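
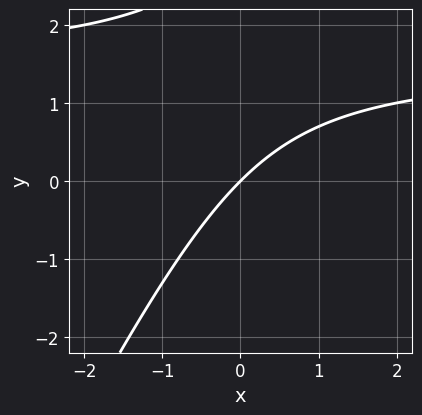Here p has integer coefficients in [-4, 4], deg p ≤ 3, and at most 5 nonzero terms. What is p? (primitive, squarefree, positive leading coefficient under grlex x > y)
2*x*y - y^2 - 3*x + 3*y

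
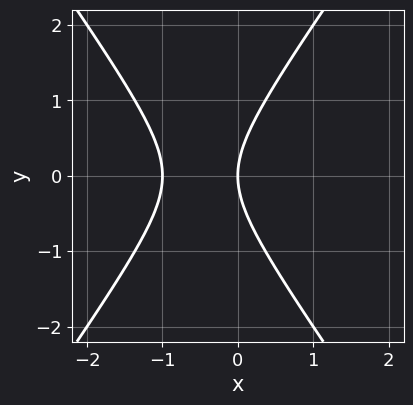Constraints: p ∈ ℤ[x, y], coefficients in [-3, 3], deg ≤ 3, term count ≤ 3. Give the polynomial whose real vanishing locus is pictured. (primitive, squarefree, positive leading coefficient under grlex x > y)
2*x^2 - y^2 + 2*x

First, degree: a generic line meets the curve in up to 2 points, so deg p = 2.
Next, symmetries: mirror symmetry y ↦ −y ⇒ only even powers of y.
Next, observable constraints: the x-axis gridline crossings are at x ∈ {-1, 0}; it meets the y-axis at y = 0 (among the integer gridlines).
Finally, together with the visible shape, these determine p as stated.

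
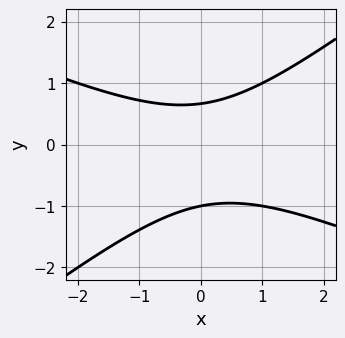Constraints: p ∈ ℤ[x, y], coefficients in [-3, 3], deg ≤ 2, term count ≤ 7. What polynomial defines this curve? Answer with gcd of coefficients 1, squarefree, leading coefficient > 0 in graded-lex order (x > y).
deg p = 2. No degree-1 curve has this shape.
Against the integer gridlines: it misses every integer gridline on the x-axis; it crosses the y-axis at the gridline y = -1.
Together with the visible shape, these determine p as stated.

x^2 + x*y - 3*y^2 - y + 2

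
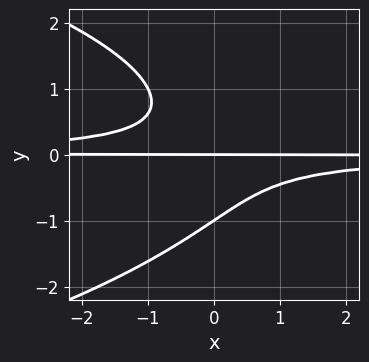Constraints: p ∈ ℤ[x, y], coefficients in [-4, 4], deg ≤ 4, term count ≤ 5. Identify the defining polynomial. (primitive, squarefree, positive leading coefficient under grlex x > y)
(a) Degree: the shape is more complex than any degree-3 curve, so deg p = 4.
(b) Checking where it meets the axes: every point of the x-axis in the box is on the curve; among the integer gridlines, it crosses the y-axis at y ∈ {-1, 0}.
(c) Putting this together gives p.

y^4 + 2*x*y^2 + y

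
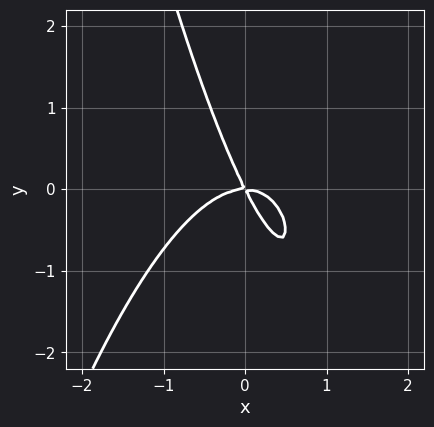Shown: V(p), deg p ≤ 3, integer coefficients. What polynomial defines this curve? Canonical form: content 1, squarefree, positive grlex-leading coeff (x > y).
2*x^3 + 2*x*y + y^2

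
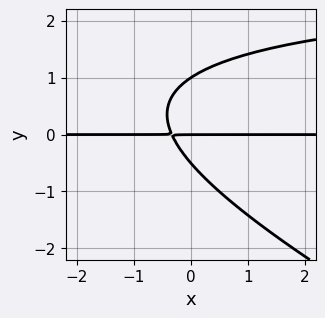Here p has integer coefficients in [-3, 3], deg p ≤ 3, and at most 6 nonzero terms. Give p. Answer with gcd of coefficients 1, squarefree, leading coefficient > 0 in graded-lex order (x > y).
(a) The degree is 3 — no degree-2 curve has this shape.
(b) Against the integer gridlines: the visible x-axis segment lies entirely on the curve; the y-axis gridline crossings are at y ∈ {0, 1}.
(c) Together with the visible shape, these determine p as stated.

x*y^2 + 2*y^3 - 3*x*y - y^2 - y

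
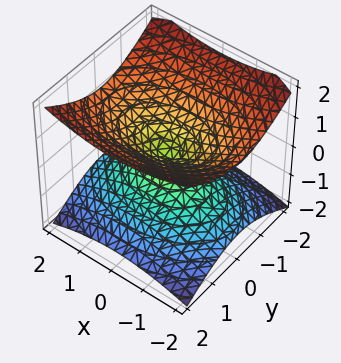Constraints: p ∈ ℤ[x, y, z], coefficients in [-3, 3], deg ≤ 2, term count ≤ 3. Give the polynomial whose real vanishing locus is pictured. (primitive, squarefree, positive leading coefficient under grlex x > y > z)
(a) The degree is 2 — two nappes meeting at a single point; a quadric.
(b) Symmetries: mirror symmetry y ↦ −y ⇒ only even powers of y; it's symmetric under x → −x, forcing even powers of x; mirror symmetry z ↦ −z ⇒ only even powers of z.
(c) Reading off the gridlines: it crosses the y-axis at the gridline y = 0; it crosses the z-axis at the gridline z = 0.
(d) These observations pin down the coefficients.

x^2 + 2*y^2 - 3*z^2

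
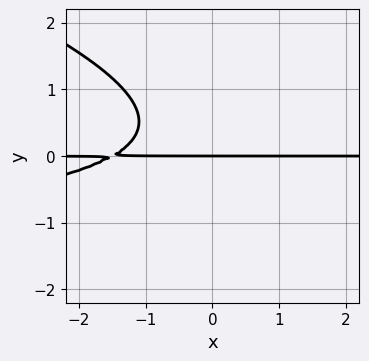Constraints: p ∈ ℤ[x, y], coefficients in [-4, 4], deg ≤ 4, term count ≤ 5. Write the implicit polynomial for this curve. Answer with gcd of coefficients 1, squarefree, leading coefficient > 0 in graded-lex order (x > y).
x*y^2 + 3*y^3 + 2*x*y - 2*y^2 + 3*y

deg p = 3. The shape is more complex than any degree-2 curve.
Observable constraints: it meets the y-axis at y = 0 (among the integer gridlines); the visible x-axis segment lies entirely on the curve.
Fitting integer coefficients to these (and the overall shape) gives p.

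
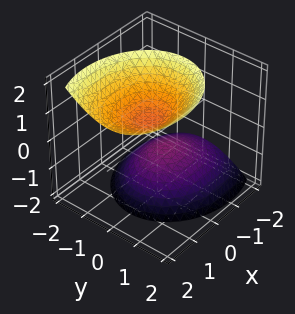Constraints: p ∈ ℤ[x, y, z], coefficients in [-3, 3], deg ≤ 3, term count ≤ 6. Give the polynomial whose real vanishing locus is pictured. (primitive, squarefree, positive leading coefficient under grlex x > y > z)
2*x^2 - 2*x*z + 3*y^2 - 2*z^2 + 1

(a) The picture has 2 separate pieces. Treating them together as one polynomial.
(b) Degree: no degree-1 surface has this shape, so deg p = 2.
(c) Reading off the gridlines: no y-intercept at any integer in the box; it misses every integer gridline on the x-axis.
(d) Fitting integer coefficients to these (and the overall shape) gives p.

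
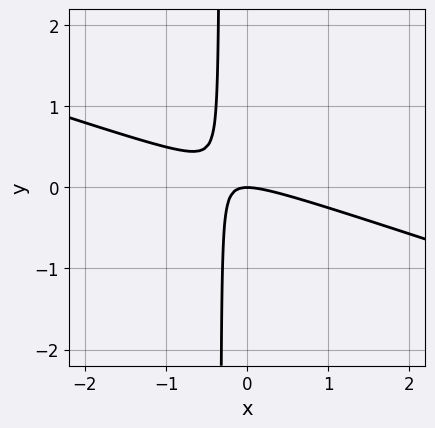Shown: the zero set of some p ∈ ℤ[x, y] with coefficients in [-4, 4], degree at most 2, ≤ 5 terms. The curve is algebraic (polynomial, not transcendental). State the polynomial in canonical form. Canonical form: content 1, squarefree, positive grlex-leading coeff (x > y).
x^2 + 3*x*y + y

Degree: no degree-1 curve has this shape, so deg p = 2.
Checking where it meets the axes: one y-axis crossing is at y = 0; one x-axis crossing is at x = 0.
The integer polynomial consistent with all of this is the stated p.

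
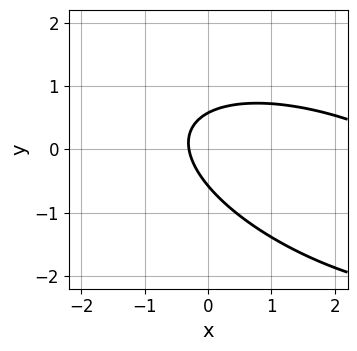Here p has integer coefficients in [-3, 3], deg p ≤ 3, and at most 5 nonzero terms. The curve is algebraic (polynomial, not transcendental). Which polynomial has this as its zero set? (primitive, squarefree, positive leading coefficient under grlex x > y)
First, deg p = 2. No degree-1 curve has this shape.
Finally, putting this together gives p.

x^2 + 2*x*y + 3*y^2 - 3*x - 1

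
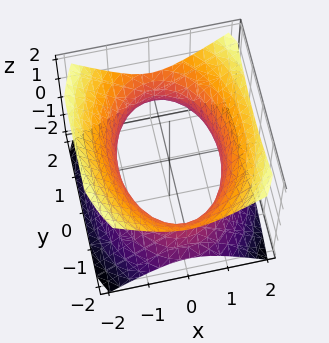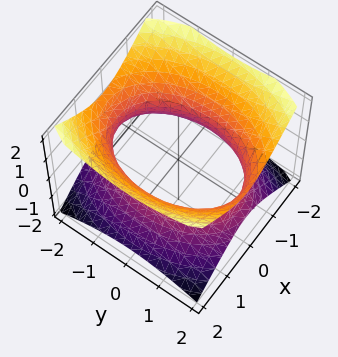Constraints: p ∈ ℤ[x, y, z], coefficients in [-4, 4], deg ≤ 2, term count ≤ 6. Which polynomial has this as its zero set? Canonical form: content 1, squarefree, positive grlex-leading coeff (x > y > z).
2*x^2 + y^2 - 2*z^2 - 3

deg p = 2. One connected sheet with a waist; a quadric.
Symmetries: it's symmetric under z → −z, forcing even powers of z; the y ↦ −y reflection is a symmetry, so y appears only in even powers; the x ↦ −x reflection is a symmetry, so x appears only in even powers.
From the visible intercepts: no z-intercept at any integer in the box.
These observations pin down the coefficients.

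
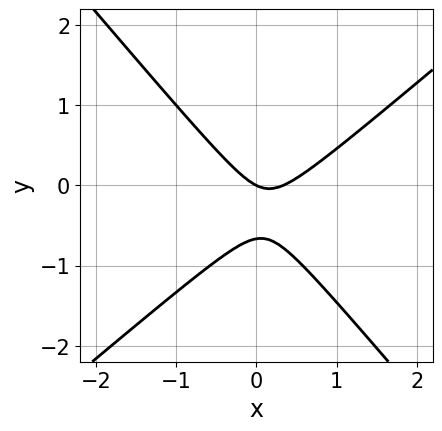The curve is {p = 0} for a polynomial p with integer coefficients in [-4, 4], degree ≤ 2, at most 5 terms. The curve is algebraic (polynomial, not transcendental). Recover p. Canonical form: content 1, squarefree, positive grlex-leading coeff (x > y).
3*x^2 - x*y - 3*y^2 - x - 2*y

Degree: no degree-1 curve has this shape, so deg p = 2.
Against the integer gridlines: it meets the y-axis at y = 0 (among the integer gridlines); one x-axis crossing is at x = 0.
Together with the visible shape, these determine p as stated.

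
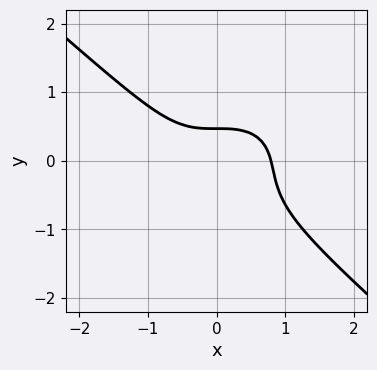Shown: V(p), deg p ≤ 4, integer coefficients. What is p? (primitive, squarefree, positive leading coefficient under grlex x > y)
1. deg p = 3.
2. Matching integer coefficients to the picture gives p.

2*x^3 + 3*y^3 + y^2 + y - 1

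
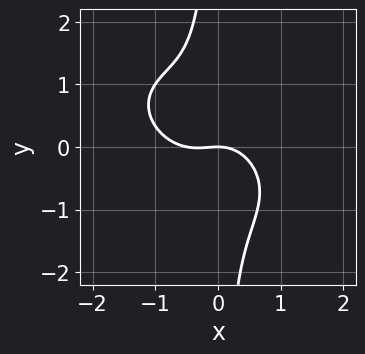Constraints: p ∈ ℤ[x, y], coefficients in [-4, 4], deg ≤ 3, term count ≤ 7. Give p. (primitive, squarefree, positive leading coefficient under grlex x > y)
2*x^3 + 2*x^2*y + 3*x*y^2 + x^2 + 2*y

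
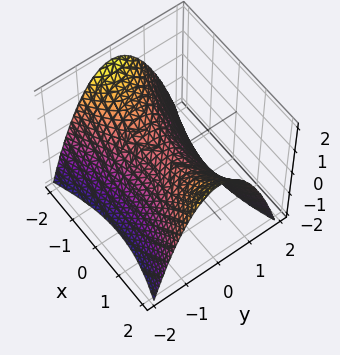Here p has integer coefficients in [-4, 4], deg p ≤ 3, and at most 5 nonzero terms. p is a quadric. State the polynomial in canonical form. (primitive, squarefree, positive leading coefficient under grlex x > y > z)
1. deg p = 2. A hyperbolic paraboloid; a quadric.
2. Symmetries: it's symmetric under x → −x, forcing even powers of x; mirror symmetry y ↦ −y ⇒ only even powers of y.
3. From the axis intercepts and sections: it crosses the z-axis at the gridline z = 0; it crosses the y-axis at the gridline y = 0.
4. Matching integer coefficients to the picture gives p.

x^2 - 3*y^2 - 3*z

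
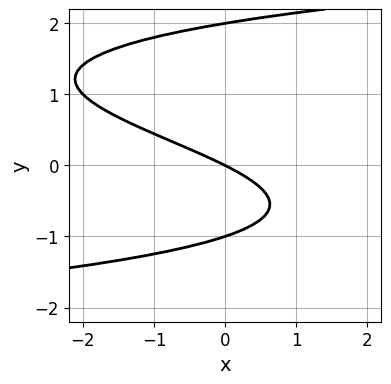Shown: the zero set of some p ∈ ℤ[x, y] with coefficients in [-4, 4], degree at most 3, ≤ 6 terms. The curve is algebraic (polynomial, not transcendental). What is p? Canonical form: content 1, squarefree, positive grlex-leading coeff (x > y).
y^3 - y^2 - x - 2*y

(a) The degree is 3 — no degree-2 curve has this shape.
(b) Observable constraints: among the integer gridlines, it crosses the y-axis at y ∈ {-1, 0, 2}; one x-axis crossing is at x = 0.
(c) Solving for integer coefficients yields p as stated.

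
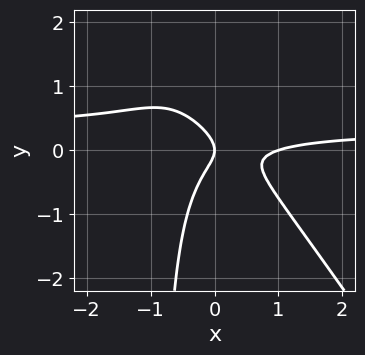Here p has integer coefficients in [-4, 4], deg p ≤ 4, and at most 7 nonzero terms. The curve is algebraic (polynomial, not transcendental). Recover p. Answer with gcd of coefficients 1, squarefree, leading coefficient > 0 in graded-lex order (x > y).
3*x^2*y + 2*x*y^2 - x^2 + 2*y^2 + x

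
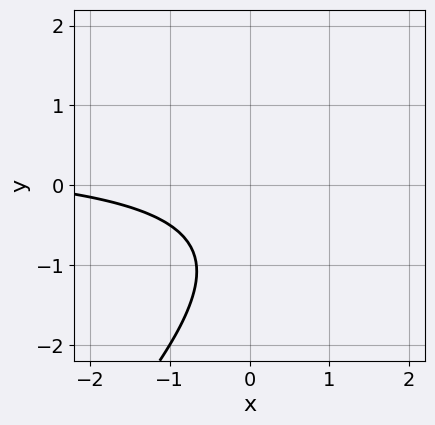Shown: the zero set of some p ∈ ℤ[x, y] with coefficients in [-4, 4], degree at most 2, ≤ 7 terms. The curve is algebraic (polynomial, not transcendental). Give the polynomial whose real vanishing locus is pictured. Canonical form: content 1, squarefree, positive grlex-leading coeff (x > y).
2*x*y - 2*y^2 - x - 3*y - 3

(a) deg p = 2.
(b) Observable constraints: no x-intercept at any integer in the box; the curve avoids every integer y-axis point in the box.
(c) Solving for integer coefficients yields p as stated.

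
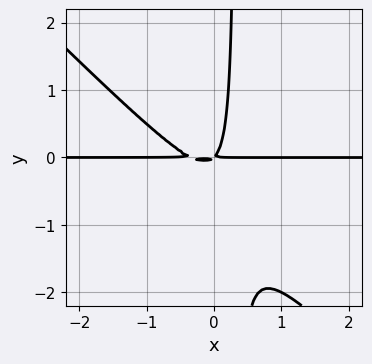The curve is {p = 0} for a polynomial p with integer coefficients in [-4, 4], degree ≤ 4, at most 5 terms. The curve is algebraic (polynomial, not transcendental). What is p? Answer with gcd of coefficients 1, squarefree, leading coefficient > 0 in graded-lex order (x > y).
First, the degree is 3 — the shape is more complex than any degree-2 curve.
Next, from the visible intercepts: the visible x-axis segment lies entirely on the curve.
Finally, the integer polynomial consistent with all of this is the stated p.

3*x^2*y + 3*x*y^2 + x*y - y^2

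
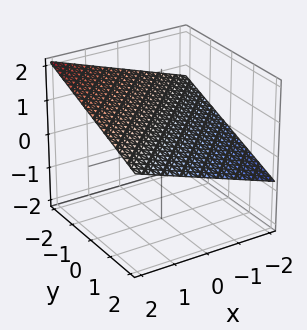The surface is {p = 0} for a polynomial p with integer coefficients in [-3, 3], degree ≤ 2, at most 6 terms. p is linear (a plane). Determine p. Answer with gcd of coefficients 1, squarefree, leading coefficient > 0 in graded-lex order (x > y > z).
x - y - 3*z + 2

1. deg p = 1. Every cross-section is a straight line — this is a plane.
2. From the axis intercepts and sections: it meets the y-axis at y = 2 (among the integer gridlines); one x-axis crossing is at x = -2.
3. These observations pin down the coefficients.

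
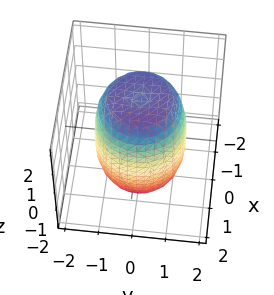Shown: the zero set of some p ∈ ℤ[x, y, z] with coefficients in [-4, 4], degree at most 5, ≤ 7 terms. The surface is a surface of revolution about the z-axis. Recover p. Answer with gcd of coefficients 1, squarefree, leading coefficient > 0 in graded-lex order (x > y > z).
1. deg p = 4. No degree-3 surface has this shape.
2. Symmetry: every cross-section ⟂ z is a circle, so x, y appear only via x² + y².
3. From the axis intercepts and sections: a circular section at z = -1 has radius between 1 and 2.
4. Fitting integer coefficients to these (and the overall shape) gives p.

2*x^4 + 4*x^2*y^2 + 2*y^4 - 2*x^2 - 2*y^2 + z^2 - 3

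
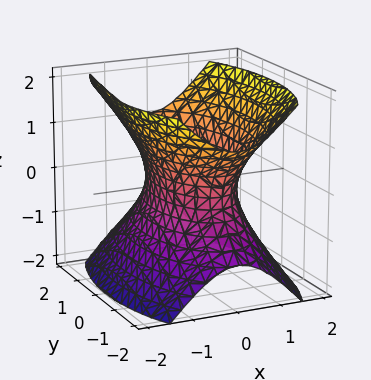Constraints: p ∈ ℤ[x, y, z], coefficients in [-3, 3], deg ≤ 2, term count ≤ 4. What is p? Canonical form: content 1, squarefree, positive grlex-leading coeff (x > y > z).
1. The degree is 2 — an hourglass — one-sheet hyperboloid; a quadric.
2. Symmetries: the x ↦ −x reflection is a symmetry, so x appears only in even powers; the y ↦ −y reflection is a symmetry, so y appears only in even powers; mirror symmetry z ↦ −z ⇒ only even powers of z.
3. Observable constraints: it misses every integer gridline on the z-axis.
4. Fitting integer coefficients to these (and the overall shape) gives p.

3*x^2 + y^2 - 2*z^2 - 2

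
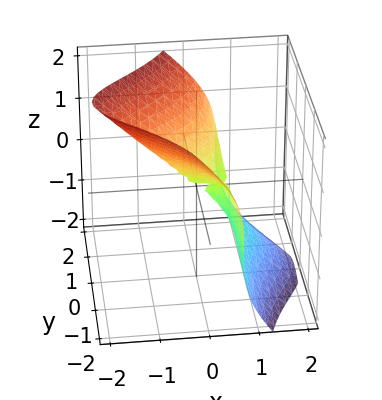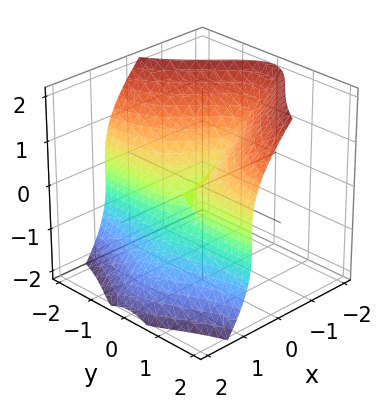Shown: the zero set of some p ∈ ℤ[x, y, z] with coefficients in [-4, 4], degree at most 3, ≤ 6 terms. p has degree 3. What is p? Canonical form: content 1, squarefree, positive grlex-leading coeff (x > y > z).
Degree: no degree-2 surface has this shape, so deg p = 3.
Against the integer gridlines: it meets the z-axis at z = 0 (among the integer gridlines); the visible x-axis segment lies entirely on the surface; one y-axis crossing is at y = 0.
Assembling these constraints gives the stated polynomial.

3*x*y^2 + 2*x*z^2 + 2*z^3 - 2*y^2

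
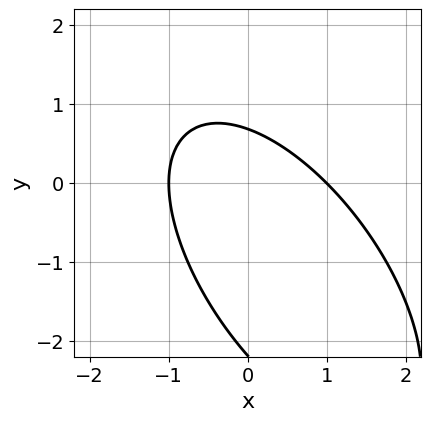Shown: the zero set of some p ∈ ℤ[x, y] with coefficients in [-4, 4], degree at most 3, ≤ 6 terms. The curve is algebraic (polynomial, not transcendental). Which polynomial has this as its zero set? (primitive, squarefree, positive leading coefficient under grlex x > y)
3*x^2 + 3*x*y + 2*y^2 + 3*y - 3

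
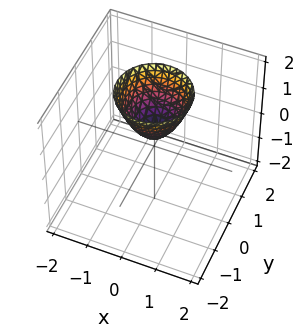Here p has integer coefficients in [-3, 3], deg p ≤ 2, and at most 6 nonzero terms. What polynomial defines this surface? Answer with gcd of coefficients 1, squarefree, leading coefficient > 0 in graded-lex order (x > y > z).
1. The degree is 2 — a generic line meets the surface in up to 2 points.
2. Symmetry: the surface is invariant under rotation about z: p = q(x² + y², z).
3. Observable constraints: the surface avoids every integer y-axis point in the box; it misses every integer gridline on the x-axis.
4. Matching integer coefficients to the picture gives p.

3*x^2 + 3*y^2 - 2*z + 1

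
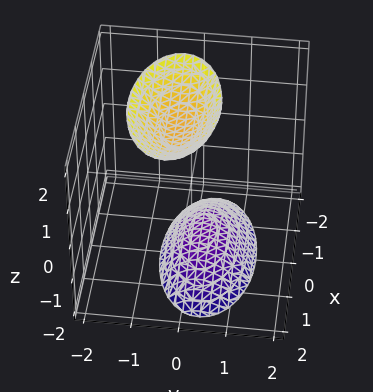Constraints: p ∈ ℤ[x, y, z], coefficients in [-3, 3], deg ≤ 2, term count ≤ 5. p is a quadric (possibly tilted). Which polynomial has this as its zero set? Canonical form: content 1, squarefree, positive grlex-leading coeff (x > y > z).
x^2 + 3*y^2 + y*z - z^2 + 2

1. There are 2 components. Treating them together as one polynomial.
2. The degree is 2 — the shape is more complex than any degree-1 surface.
3. From the visible intercepts: the surface avoids every integer y-axis point in the box; the surface avoids every integer x-axis point in the box.
4. Assembling these constraints gives the stated polynomial.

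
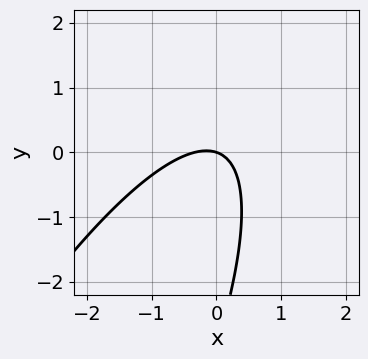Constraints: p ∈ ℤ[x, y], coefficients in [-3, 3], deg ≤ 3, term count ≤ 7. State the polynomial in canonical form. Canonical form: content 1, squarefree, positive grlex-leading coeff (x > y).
First, degree: no degree-1 curve has this shape, so deg p = 2.
Next, against the integer gridlines: it crosses the x-axis at the gridline x = 0; one y-axis crossing is at y = 0.
Finally, fitting integer coefficients to these (and the overall shape) gives p.

3*x^2 - 3*x*y + y^2 + x + 3*y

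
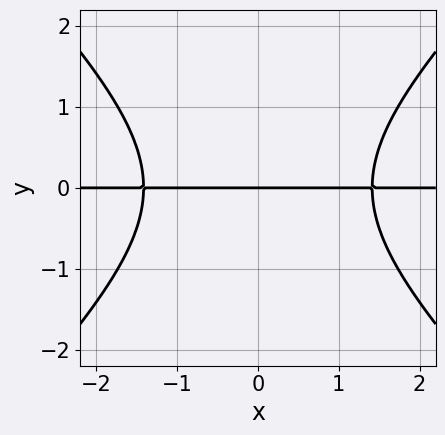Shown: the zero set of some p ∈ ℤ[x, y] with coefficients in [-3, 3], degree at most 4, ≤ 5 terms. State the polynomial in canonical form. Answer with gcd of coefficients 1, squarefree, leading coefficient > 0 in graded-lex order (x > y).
x^2*y - y^3 - 2*y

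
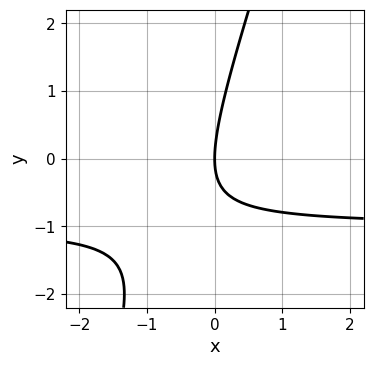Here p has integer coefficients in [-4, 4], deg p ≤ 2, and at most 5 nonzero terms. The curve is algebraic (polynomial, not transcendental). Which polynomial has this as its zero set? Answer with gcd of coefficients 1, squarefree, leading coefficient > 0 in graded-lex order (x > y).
1. deg p = 2. The shape is more complex than any degree-1 curve.
2. From the axis intercepts and sections: one y-axis crossing is at y = 0; it meets the x-axis at x = 0 (among the integer gridlines).
3. Assembling these constraints gives the stated polynomial.

3*x*y - y^2 + 3*x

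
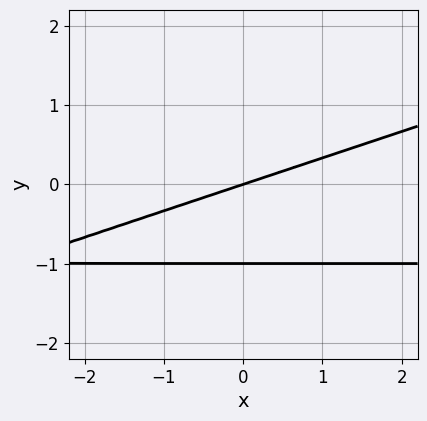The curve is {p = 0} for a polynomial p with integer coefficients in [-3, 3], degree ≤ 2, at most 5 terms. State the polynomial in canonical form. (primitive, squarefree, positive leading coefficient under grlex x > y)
(a) Degree: the shape is more complex than any degree-1 curve, so deg p = 2.
(b) Checking where it meets the axes: one x-axis crossing is at x = 0; the y-axis gridline crossings are at y ∈ {-1, 0}.
(c) These observations pin down the coefficients.

x*y - 3*y^2 + x - 3*y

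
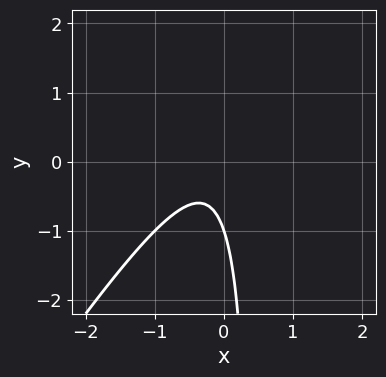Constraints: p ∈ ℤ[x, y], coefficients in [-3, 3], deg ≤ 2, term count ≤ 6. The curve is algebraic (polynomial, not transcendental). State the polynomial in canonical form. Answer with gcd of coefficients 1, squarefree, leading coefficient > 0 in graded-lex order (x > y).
1. The degree is 2 — a generic line meets the curve in up to 2 points.
2. Checking where it meets the axes: it crosses the y-axis at the gridline y = -1; the curve avoids every integer x-axis point in the box.
3. Together with the visible shape, these determine p as stated.

3*x^2 - 2*x*y + x + y + 1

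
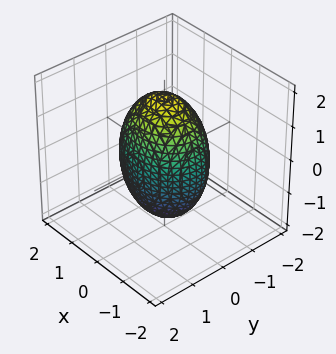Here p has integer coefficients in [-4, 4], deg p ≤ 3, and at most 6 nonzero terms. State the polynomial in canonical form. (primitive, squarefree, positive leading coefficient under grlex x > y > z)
1. Degree: bounded and convex; a quadric, so deg p = 2.
2. Symmetries: the x ↦ −x reflection is a symmetry, so x appears only in even powers; it's symmetric under z → −z, forcing even powers of z; the y ↦ −y reflection is a symmetry, so y appears only in even powers.
3. Checking where it meets the axes: the y-axis gridline crossings are at y ∈ {-1, 1}.
4. Putting this together gives p.

2*x^2 + 3*y^2 + z^2 - 3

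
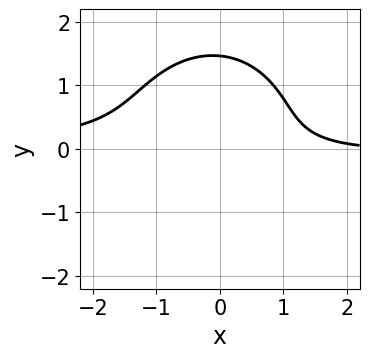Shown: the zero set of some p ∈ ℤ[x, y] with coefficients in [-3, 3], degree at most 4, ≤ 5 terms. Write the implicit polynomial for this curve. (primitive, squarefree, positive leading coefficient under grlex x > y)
3*x^2*y + 3*y^3 - 3*y^2 + x - 3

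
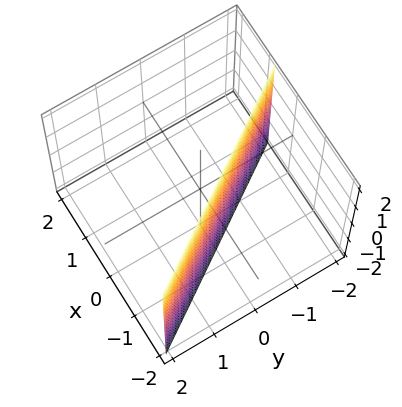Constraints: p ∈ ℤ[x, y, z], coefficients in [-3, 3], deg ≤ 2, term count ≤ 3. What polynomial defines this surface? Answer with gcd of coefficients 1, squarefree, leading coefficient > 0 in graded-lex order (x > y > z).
3*x + 2*y + 2

1. deg p = 1. The surface is flat (a plane).
2. From the visible intercepts: it meets the y-axis at y = -1 (among the integer gridlines); it misses every integer gridline on the z-axis.
3. Putting this together gives p.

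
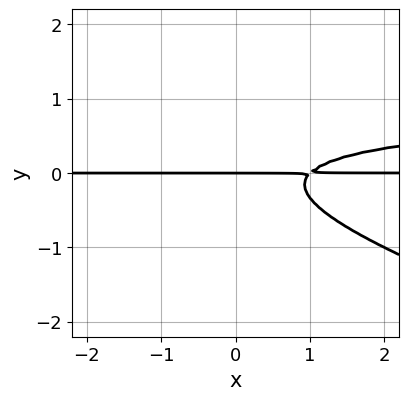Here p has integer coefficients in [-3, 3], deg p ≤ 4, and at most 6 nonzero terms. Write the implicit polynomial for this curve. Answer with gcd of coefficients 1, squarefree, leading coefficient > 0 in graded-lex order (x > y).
(a) Degree: no degree-2 curve has this shape, so deg p = 3.
(b) Against the integer gridlines: every point of the x-axis in the box is on the curve; one y-axis crossing is at y = 0.
(c) Matching integer coefficients to the picture gives p.

x*y^2 + 3*y^3 - x*y + y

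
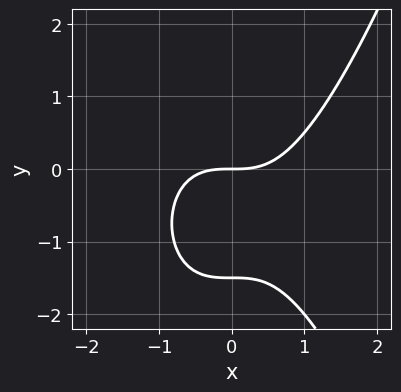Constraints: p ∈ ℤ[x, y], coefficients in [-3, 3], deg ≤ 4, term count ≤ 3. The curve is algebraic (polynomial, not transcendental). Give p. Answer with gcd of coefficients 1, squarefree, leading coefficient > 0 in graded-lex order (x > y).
(a) deg p = 3. The shape is more complex than any degree-2 curve.
(b) From the visible intercepts: it meets the y-axis at y = 0 (among the integer gridlines); it crosses the x-axis at the gridline x = 0.
(c) Matching integer coefficients to the picture gives p.

2*x^3 - 2*y^2 - 3*y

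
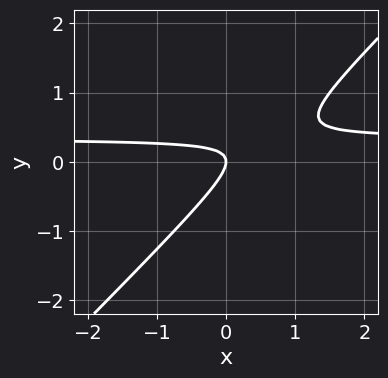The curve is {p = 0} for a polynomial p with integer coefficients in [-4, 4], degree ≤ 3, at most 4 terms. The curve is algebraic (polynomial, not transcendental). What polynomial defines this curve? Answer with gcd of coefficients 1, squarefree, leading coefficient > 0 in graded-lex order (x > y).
1. The degree is 2 — the shape is more complex than any degree-1 curve.
2. Observable constraints: it meets the x-axis at x = 0 (among the integer gridlines); it crosses the y-axis at the gridline y = 0.
3. Putting this together gives p.

3*x*y - 3*y^2 - x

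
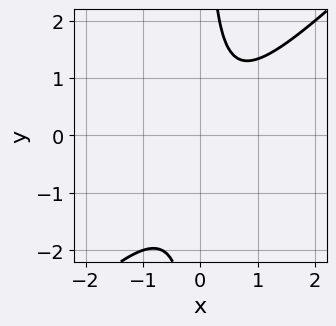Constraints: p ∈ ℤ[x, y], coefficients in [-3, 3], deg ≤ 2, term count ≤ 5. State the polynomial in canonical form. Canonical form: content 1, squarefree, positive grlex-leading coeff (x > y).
3*x^2 - 3*x*y - x + 2

First, the degree is 2 — a generic line meets the curve in up to 2 points.
Then, from the visible intercepts: no y-intercept at any integer in the box; it misses every integer gridline on the x-axis.
Finally, solving for integer coefficients yields p as stated.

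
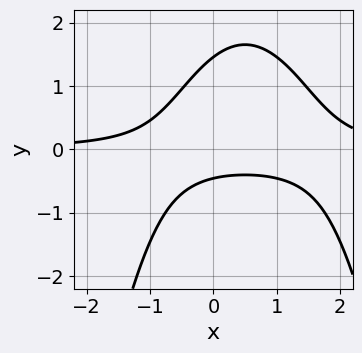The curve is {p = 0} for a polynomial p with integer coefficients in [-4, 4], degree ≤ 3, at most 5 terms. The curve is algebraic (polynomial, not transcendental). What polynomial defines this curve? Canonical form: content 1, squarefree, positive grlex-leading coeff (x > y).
1. Degree: no degree-2 curve has this shape, so deg p = 3.
2. Checking where it meets the axes: it misses every integer gridline on the x-axis.
3. Solving for integer coefficients yields p as stated.

3*x^2*y - 3*x*y + 3*y^2 - 3*y - 2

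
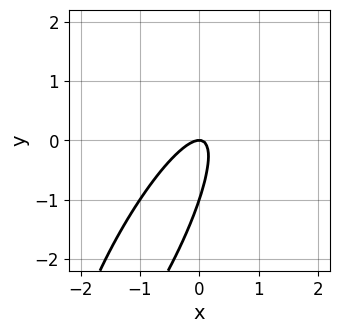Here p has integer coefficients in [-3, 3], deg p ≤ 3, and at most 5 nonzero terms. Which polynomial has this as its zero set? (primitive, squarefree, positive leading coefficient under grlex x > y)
3*x^2 - 3*x*y + y^2 + y

deg p = 2. The shape is more complex than any degree-1 curve.
Reading off the gridlines: it crosses the x-axis at the gridline x = 0; among the integer gridlines, it crosses the y-axis at y ∈ {-1, 0}.
Together with the visible shape, these determine p as stated.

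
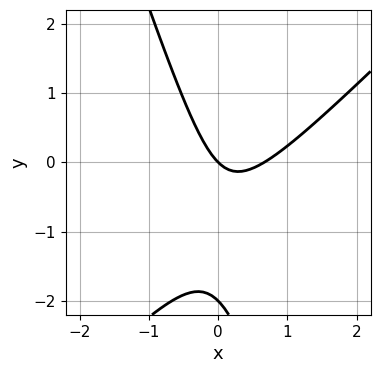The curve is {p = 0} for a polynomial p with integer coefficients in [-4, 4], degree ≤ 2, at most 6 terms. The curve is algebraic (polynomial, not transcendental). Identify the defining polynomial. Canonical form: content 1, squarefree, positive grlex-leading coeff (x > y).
3*x^2 - 2*x*y - y^2 - 2*x - 2*y

Degree: a generic line meets the curve in up to 2 points, so deg p = 2.
Checking where it meets the axes: it meets the x-axis at x = 0 (among the integer gridlines); the y-axis gridline crossings are at y ∈ {-2, 0}.
Assembling these constraints gives the stated polynomial.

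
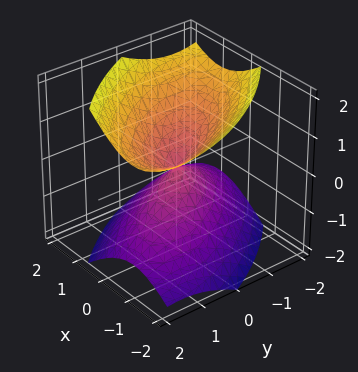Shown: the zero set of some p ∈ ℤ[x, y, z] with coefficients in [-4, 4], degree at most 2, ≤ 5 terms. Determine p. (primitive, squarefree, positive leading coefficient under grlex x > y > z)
3*x^2 + 3*x*y + 2*y^2 - 3*z^2

1. I count 2 distinct pieces. They look like related sheets of one shape, so recover p as a whole.
2. Degree: the shape is more complex than any degree-1 surface, so deg p = 2.
3. Against the integer gridlines: it crosses the y-axis at the gridline y = 0; one z-axis crossing is at z = 0; it crosses the x-axis at the gridline x = 0.
4. Matching integer coefficients to the picture gives p.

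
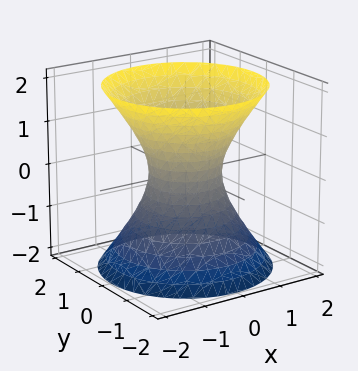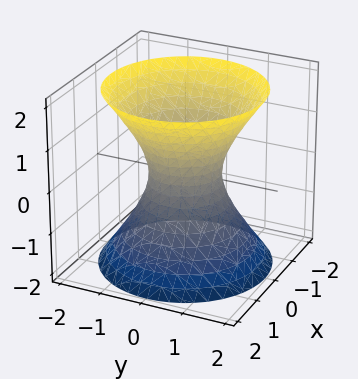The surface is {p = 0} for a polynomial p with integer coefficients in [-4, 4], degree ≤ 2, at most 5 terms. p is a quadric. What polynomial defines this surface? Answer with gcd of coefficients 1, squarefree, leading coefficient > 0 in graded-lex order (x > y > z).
3*x^2 + 3*y^2 - 2*z^2 - 2

1. Degree: one connected sheet with a waist; a quadric, so deg p = 2.
2. Symmetries: it's symmetric under z → −z, forcing even powers of z; the z-axis is an axis of rotation, so x and y enter only as x² + y².
3. Reading off the gridlines: a circular section at z = -2 has radius between 1 and 2; no z-intercept at any integer in the box.
4. Putting this together gives p.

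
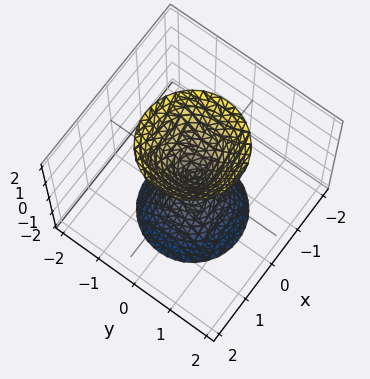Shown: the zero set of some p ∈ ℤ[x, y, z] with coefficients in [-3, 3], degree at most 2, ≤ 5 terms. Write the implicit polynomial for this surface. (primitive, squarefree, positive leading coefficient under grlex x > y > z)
3*x^2 + 3*y^2 - z^2

First, there are 2 components. Treating them together as one polynomial.
Next, deg p = 2. Two nappes meeting at a single point; a quadric.
Then, symmetries: mirror symmetry z ↦ −z ⇒ only even powers of z; every cross-section ⟂ z is a circle, so x, y appear only via x² + y².
Next, reading off the gridlines: it meets the x-axis at x = 0 (among the integer gridlines); it crosses the y-axis at the gridline y = 0; it crosses the z-axis at the gridline z = 0; a circular section at z = 1 has radius between 0 and 1.
Finally, putting this together gives p.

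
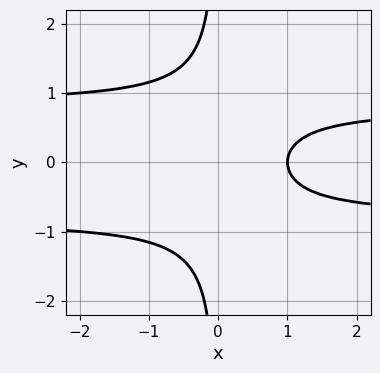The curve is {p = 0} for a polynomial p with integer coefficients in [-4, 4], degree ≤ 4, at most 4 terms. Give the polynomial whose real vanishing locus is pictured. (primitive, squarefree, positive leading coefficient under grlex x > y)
(a) deg p = 3. The shape is more complex than any degree-2 curve.
(b) Symmetries: mirror symmetry y ↦ −y ⇒ only even powers of y.
(c) Against the integer gridlines: it misses every integer gridline on the y-axis; it meets the x-axis at x = 1 (among the integer gridlines).
(d) Together with the visible shape, these determine p as stated.

3*x*y^2 - 2*x + 2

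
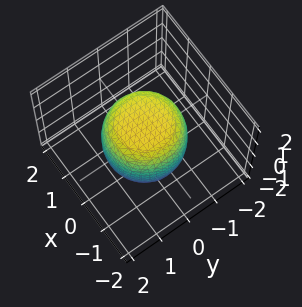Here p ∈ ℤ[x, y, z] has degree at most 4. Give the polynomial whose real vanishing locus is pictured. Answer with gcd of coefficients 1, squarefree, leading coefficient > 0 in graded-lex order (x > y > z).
Degree: a generic line meets the surface in up to 4 points, so deg p = 4.
Symmetries: rotational symmetry about the z-axis ⇒ p depends on x, y only through x² + y².
Against the integer gridlines: a circular section at z = -1 has radius exactly 1.
Matching integer coefficients to the picture gives p.

2*x^4 + 4*x^2*y^2 + 2*y^4 - x^2 - y^2 + 2*z^2 - 3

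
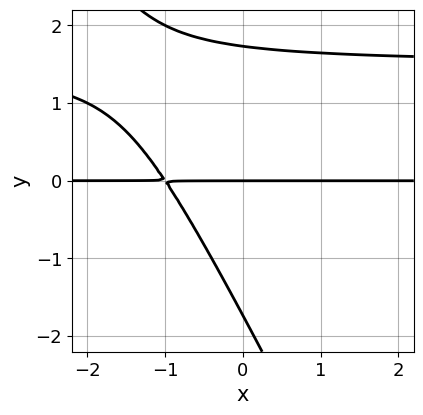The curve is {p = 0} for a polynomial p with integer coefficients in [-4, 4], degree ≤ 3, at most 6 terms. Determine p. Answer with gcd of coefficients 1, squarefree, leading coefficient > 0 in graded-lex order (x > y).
2*x*y^2 + y^3 - 3*x*y - 3*y

First, degree: a generic line meets the curve in up to 3 points, so deg p = 3.
Then, checking where it meets the axes: the visible x-axis segment lies entirely on the curve; one y-axis crossing is at y = 0.
Finally, fitting integer coefficients to these (and the overall shape) gives p.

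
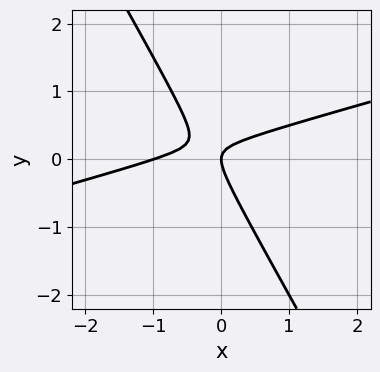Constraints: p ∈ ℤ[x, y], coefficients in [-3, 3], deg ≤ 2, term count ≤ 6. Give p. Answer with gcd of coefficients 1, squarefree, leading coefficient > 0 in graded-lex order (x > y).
x^2 - 3*x*y - 2*y^2 + x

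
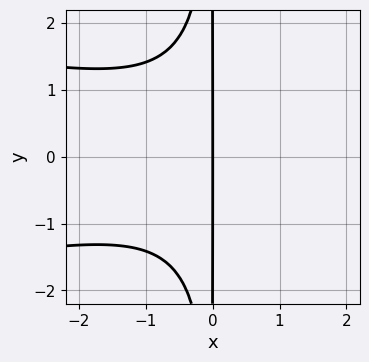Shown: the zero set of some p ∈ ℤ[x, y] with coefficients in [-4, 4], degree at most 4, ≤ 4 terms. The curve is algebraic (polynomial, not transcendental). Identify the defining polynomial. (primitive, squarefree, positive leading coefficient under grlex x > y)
2*x^2*y^2 + x^3 + 3*x

(a) The degree is 4 — the shape is more complex than any degree-3 curve.
(b) Symmetries: the y ↦ −y reflection is a symmetry, so y appears only in even powers.
(c) Reading off the gridlines: every point of the y-axis in the box is on the curve; it crosses the x-axis at the gridline x = 0.
(d) Solving for integer coefficients yields p as stated.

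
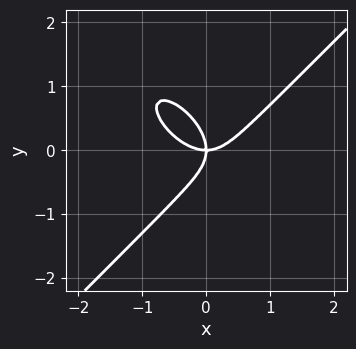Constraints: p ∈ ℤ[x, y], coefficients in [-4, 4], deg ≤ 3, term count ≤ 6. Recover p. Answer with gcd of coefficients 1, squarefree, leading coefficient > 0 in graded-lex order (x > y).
1. Degree: the shape is more complex than any degree-2 curve, so deg p = 3.
2. Against the integer gridlines: it crosses the y-axis at the gridline y = 0; one x-axis crossing is at x = 0.
3. Assembling these constraints gives the stated polynomial.

3*x^3 + x^2*y - x*y^2 - 3*y^3 - 3*x*y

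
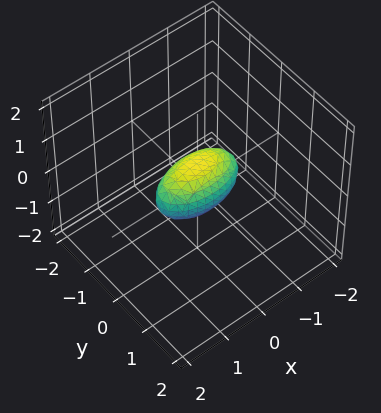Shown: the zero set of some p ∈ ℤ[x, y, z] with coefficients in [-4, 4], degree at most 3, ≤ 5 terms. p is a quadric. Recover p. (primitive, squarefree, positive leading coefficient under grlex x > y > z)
x^2 + 3*y^2 + 2*z^2 - 1

deg p = 2.
Symmetries: mirror symmetry x ↦ −x ⇒ only even powers of x; mirror symmetry y ↦ −y ⇒ only even powers of y; it's symmetric under z → −z, forcing even powers of z.
From the visible intercepts: the x-axis gridline crossings are at x ∈ {-1, 1}.
Fitting integer coefficients to these (and the overall shape) gives p.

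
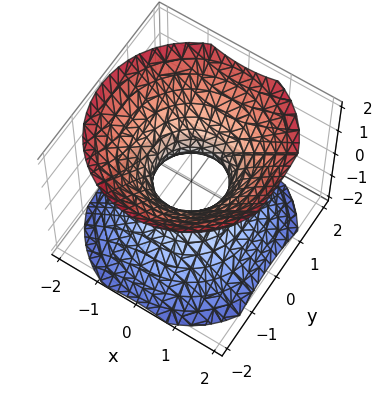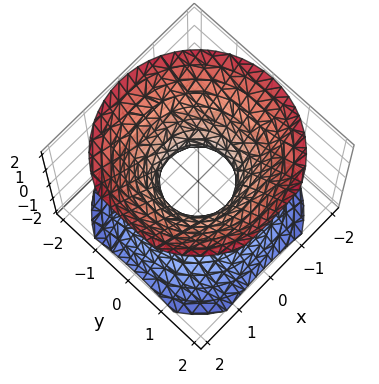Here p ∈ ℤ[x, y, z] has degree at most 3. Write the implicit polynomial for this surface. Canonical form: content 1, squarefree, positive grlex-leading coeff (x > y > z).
3*x^2 + 3*y^2 - 3*z^2 - 2

(a) The degree is 2 — one connected sheet with a waist; a quadric.
(b) Symmetries: it's symmetric under z → −z, forcing even powers of z; the surface is invariant under rotation about z: p = q(x² + y², z).
(c) Reading off the gridlines: a circular section at z = 1 has radius between 1 and 2; the surface avoids every integer z-axis point in the box.
(d) These observations pin down the coefficients.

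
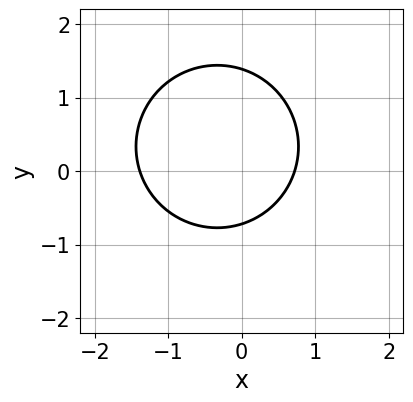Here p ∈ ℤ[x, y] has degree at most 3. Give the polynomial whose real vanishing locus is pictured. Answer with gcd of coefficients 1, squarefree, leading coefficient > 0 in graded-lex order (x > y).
3*x^2 + 3*y^2 + 2*x - 2*y - 3

The degree is 2 — a generic line meets the curve in up to 2 points.
Matching integer coefficients to the picture gives p.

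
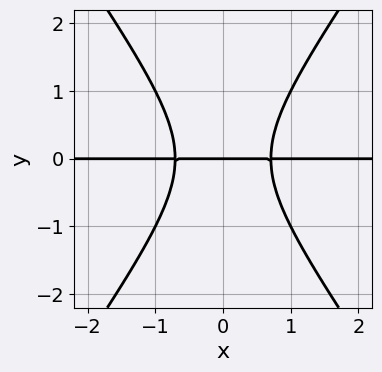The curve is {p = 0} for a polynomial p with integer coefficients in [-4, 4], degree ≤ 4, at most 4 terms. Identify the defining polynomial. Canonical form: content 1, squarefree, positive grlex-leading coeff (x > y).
2*x^2*y - y^3 - y

(a) deg p = 3.
(b) Symmetries: mirror symmetry x ↦ −x ⇒ only even powers of x.
(c) From the axis intercepts and sections: the visible x-axis segment lies entirely on the curve; it crosses the y-axis at the gridline y = 0.
(d) These observations pin down the coefficients.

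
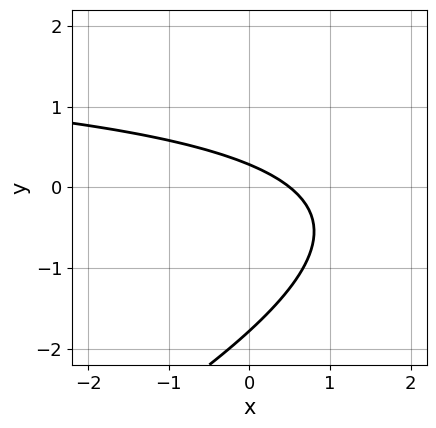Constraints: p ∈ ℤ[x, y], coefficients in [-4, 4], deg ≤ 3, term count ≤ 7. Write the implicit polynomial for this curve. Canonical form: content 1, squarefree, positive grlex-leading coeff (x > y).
x*y - 2*y^2 - 2*x - 3*y + 1

The degree is 2 — a generic line meets the curve in up to 2 points.
Solving for integer coefficients yields p as stated.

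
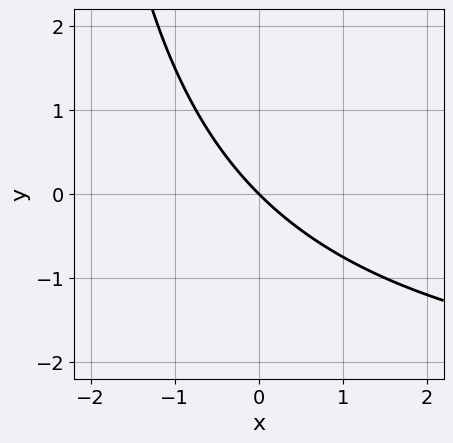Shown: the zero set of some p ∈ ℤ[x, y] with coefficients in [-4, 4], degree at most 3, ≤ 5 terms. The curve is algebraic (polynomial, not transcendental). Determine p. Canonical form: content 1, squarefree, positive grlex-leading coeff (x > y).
x*y + 3*x + 3*y

1. deg p = 2.
2. Observable constraints: it crosses the y-axis at the gridline y = 0; it crosses the x-axis at the gridline x = 0.
3. Putting this together gives p.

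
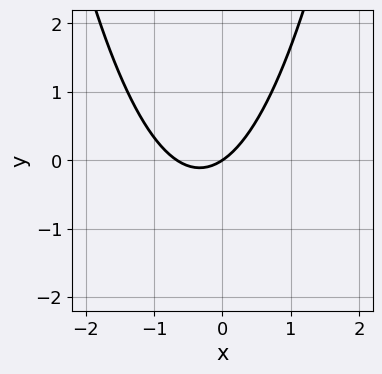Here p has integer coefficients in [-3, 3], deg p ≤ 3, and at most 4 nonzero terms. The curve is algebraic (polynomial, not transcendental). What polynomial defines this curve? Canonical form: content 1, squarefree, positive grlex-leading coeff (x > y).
3*x^2 + 2*x - 3*y

(a) The degree is 2 — no degree-1 curve has this shape.
(b) Against the integer gridlines: it meets the y-axis at y = 0 (among the integer gridlines); it crosses the x-axis at the gridline x = 0.
(c) Together with the visible shape, these determine p as stated.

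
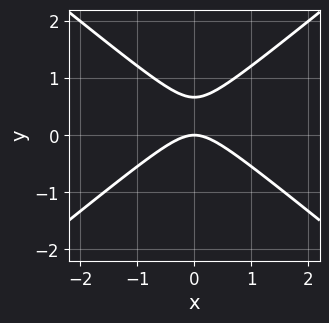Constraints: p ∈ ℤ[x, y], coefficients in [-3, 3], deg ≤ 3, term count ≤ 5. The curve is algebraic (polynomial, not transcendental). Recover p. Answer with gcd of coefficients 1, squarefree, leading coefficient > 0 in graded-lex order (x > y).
First, the degree is 2 — the shape is more complex than any degree-1 curve.
Then, symmetries: mirror symmetry x ↦ −x ⇒ only even powers of x.
Then, observable constraints: one y-axis crossing is at y = 0; it crosses the x-axis at the gridline x = 0.
Finally, fitting integer coefficients to these (and the overall shape) gives p.

2*x^2 - 3*y^2 + 2*y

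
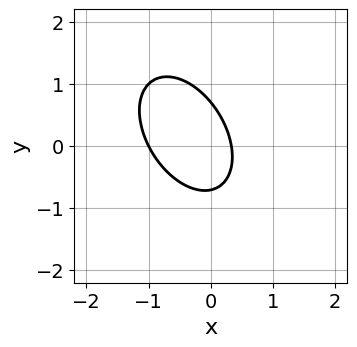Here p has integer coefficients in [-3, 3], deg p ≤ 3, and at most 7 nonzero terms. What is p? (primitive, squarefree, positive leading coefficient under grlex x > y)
3*x^2 + 2*x*y + 2*y^2 + 2*x - 1

First, the degree is 2 — no degree-1 curve has this shape.
Then, checking where it meets the axes: one x-axis crossing is at x = -1.
Finally, solving for integer coefficients yields p as stated.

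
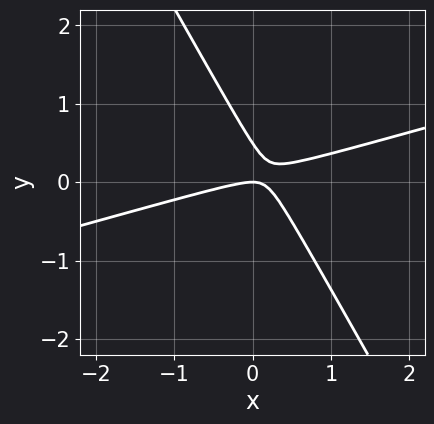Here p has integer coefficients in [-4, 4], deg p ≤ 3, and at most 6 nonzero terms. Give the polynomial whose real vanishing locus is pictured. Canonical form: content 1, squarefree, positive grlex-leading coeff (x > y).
1. deg p = 2. A generic line meets the curve in up to 2 points.
2. From the visible intercepts: it crosses the x-axis at the gridline x = 0; it meets the y-axis at y = 0 (among the integer gridlines).
3. Solving for integer coefficients yields p as stated.

x^2 - 3*x*y - 2*y^2 + y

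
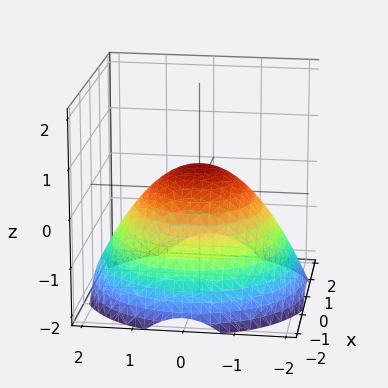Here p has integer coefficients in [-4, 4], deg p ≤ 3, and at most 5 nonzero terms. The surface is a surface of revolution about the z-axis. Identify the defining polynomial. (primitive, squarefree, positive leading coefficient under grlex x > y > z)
x^2 + y^2 + 2*z - 1

1. Degree: no degree-1 surface has this shape, so deg p = 2.
2. Symmetries: rotational symmetry about the z-axis ⇒ p depends on x, y only through x² + y².
3. Reading off the gridlines: the y-axis gridline crossings are at y ∈ {-1, 1}; a circular section at z = -1 has radius between 1 and 2.
4. The integer polynomial consistent with all of this is the stated p.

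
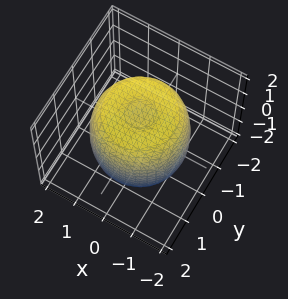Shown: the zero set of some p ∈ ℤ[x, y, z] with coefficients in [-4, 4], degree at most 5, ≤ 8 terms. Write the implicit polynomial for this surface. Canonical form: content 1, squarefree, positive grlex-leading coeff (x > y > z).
(a) The degree is 4 — the shape is more complex than any degree-3 surface.
(b) Symmetries: every cross-section ⟂ z is a circle, so x, y appear only via x² + y².
(c) Observable constraints: a circular section at z = 0 has radius between 1 and 2.
(d) The integer polynomial consistent with all of this is the stated p.

2*x^4 + 4*x^2*y^2 + 2*y^4 - 3*x^2 - 3*y^2 + 2*z^2 - 3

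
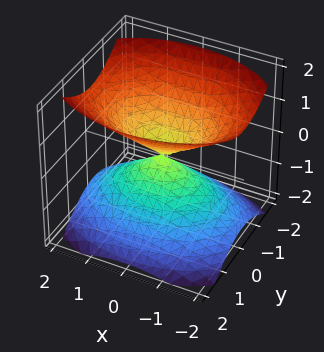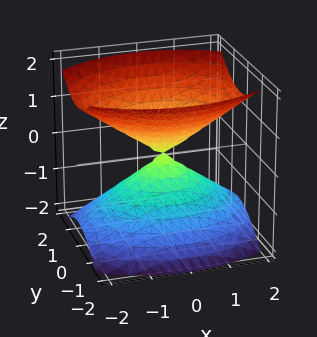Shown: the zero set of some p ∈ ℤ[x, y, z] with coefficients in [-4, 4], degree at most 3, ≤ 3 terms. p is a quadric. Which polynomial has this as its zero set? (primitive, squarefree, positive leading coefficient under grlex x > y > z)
First, the picture has 2 separate pieces. They look like related sheets of one shape, so recover p as a whole.
Then, degree: a double cone through the origin; a quadric, so deg p = 2.
Next, symmetries: the y ↦ −y reflection is a symmetry, so y appears only in even powers; it's symmetric under z → −z, forcing even powers of z; the x ↦ −x reflection is a symmetry, so x appears only in even powers.
Next, checking where it meets the axes: it crosses the y-axis at the gridline y = 0; one z-axis crossing is at z = 0; one x-axis crossing is at x = 0.
Finally, the integer polynomial consistent with all of this is the stated p.

x^2 + 2*y^2 - 2*z^2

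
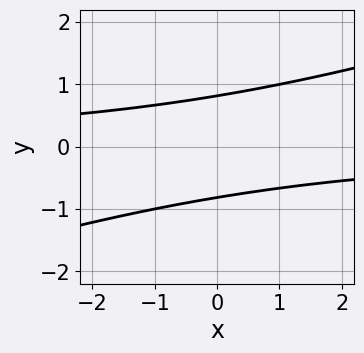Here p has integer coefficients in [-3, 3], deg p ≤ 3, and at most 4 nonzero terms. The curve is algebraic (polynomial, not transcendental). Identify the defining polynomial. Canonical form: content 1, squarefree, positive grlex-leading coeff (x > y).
x*y - 3*y^2 + 2

(a) deg p = 2. The shape is more complex than any degree-1 curve.
(b) Observable constraints: no x-intercept at any integer in the box.
(c) Together with the visible shape, these determine p as stated.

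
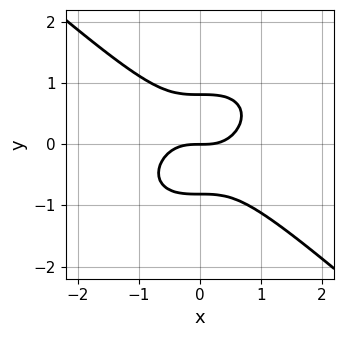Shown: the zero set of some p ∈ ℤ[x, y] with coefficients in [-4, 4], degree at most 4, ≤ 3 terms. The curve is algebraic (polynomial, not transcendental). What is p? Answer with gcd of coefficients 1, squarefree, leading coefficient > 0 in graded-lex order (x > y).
First, the degree is 3 — the shape is more complex than any degree-2 curve.
Next, against the integer gridlines: it meets the y-axis at y = 0 (among the integer gridlines); one x-axis crossing is at x = 0.
Finally, putting this together gives p.

2*x^3 + 3*y^3 - 2*y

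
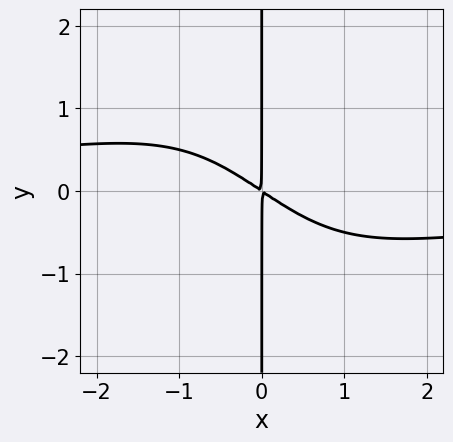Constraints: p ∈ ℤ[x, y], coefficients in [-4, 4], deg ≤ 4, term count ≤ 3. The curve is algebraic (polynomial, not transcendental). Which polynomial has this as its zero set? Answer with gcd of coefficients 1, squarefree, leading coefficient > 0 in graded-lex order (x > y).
x^3*y + 2*x^2 + 3*x*y

1. The degree is 4 — a generic line meets the curve in up to 4 points.
2. Observable constraints: the visible y-axis segment lies entirely on the curve.
3. Matching integer coefficients to the picture gives p.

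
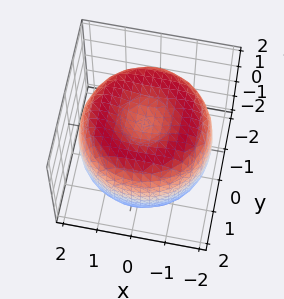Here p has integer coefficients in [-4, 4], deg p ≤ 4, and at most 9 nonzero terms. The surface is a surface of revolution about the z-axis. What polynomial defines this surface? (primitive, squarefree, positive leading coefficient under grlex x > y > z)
x^4 + 2*x^2*y^2 + y^4 - 3*x^2 - 3*y^2 + 2*z^2 - 2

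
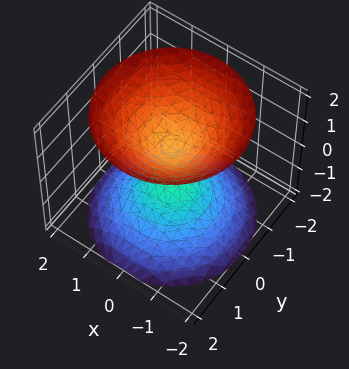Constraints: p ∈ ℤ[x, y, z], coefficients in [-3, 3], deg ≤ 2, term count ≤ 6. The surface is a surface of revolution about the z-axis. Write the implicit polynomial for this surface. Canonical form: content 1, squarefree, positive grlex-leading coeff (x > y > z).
First, the picture has 2 separate pieces.
Then, the degree is 2 — no degree-1 surface has this shape.
Then, by symmetry, the surface is invariant under rotation about z: p = q(x² + y², z).
Next, from the axis intercepts and sections: it misses every integer gridline on the x-axis; it misses every integer gridline on the y-axis; a circular section at z = -1 has radius between 0 and 1.
Finally, matching integer coefficients to the picture gives p.

2*x^2 + 2*y^2 - 2*z^2 + 1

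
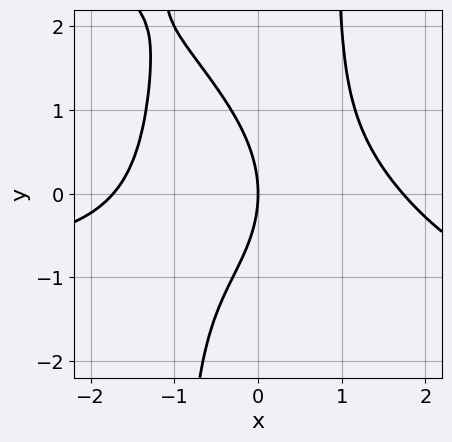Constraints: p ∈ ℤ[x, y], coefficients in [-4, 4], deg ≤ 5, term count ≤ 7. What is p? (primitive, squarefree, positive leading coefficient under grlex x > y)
First, the degree is 4 — a generic line meets the curve in up to 4 points.
Next, against the integer gridlines: one x-axis crossing is at x = 0; it meets the y-axis at y = 0 (among the integer gridlines).
Finally, assembling these constraints gives the stated polynomial.

x^3*y + x^2*y^2 + x^3 - y^2 - 3*x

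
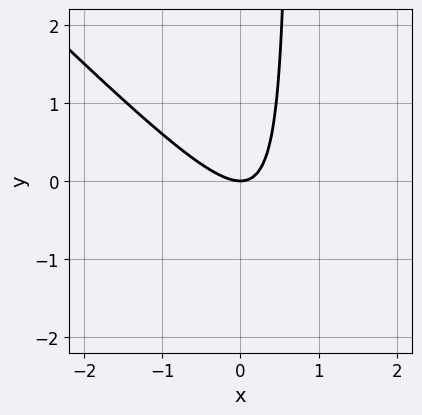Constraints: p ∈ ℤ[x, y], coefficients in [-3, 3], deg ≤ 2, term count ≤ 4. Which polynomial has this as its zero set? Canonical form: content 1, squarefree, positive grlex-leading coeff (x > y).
1. Degree: a generic line meets the curve in up to 2 points, so deg p = 2.
2. Checking where it meets the axes: it crosses the x-axis at the gridline x = 0; it meets the y-axis at y = 0 (among the integer gridlines).
3. Assembling these constraints gives the stated polynomial.

3*x^2 + 3*x*y - 2*y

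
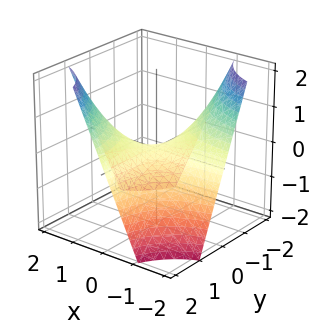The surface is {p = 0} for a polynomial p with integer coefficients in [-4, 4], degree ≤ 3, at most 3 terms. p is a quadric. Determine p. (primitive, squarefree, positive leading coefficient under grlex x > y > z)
x*y - z

First, degree: a hyperbolic paraboloid; a quadric, so deg p = 2.
Next, reading off the gridlines: every point of the y-axis in the box is on the surface; the visible x-axis segment lies entirely on the surface; it crosses the z-axis at the gridline z = 0.
Finally, together with the visible shape, these determine p as stated.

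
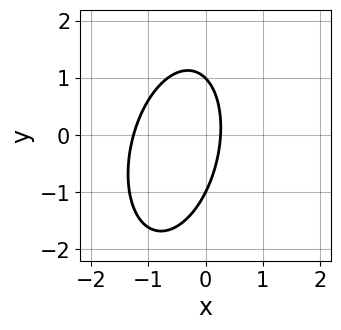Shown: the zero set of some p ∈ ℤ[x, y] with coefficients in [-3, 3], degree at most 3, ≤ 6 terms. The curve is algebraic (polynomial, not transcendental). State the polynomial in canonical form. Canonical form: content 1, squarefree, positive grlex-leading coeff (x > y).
3*x^2 - x*y + y^2 + 3*x - 1

1. The degree is 2 — the shape is more complex than any degree-1 curve.
2. Checking where it meets the axes: among the integer gridlines, it crosses the y-axis at y ∈ {-1, 1}.
3. Fitting integer coefficients to these (and the overall shape) gives p.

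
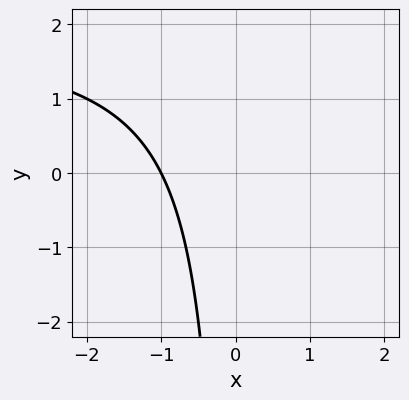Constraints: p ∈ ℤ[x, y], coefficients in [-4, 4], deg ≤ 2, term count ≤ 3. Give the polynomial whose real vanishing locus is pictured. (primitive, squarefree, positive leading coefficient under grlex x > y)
Degree: a generic line meets the curve in up to 2 points, so deg p = 2.
Observable constraints: it crosses the x-axis at the gridline x = -1; it misses every integer gridline on the y-axis.
Assembling these constraints gives the stated polynomial.

x*y - 2*x - 2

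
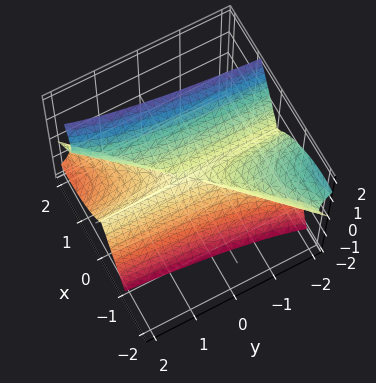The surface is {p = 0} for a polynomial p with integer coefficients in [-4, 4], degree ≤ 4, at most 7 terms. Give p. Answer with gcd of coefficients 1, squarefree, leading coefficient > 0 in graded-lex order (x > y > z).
3*x^3 - 3*x^2*y + 2*x^2*z + 2*x*z^2 - 2*z^3

Degree: a generic line meets the surface in up to 3 points, so deg p = 3.
Observable constraints: one z-axis crossing is at z = 0; every point of the y-axis in the box is on the surface; it meets the x-axis at x = 0 (among the integer gridlines).
Matching integer coefficients to the picture gives p.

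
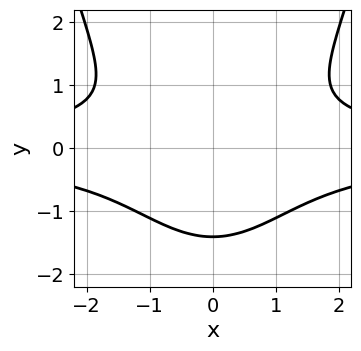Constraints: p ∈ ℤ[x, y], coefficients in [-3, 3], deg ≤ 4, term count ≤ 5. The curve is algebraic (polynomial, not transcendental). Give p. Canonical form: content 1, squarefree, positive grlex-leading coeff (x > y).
First, degree: no degree-3 curve has this shape, so deg p = 4.
Then, symmetries: the x ↦ −x reflection is a symmetry, so x appears only in even powers.
Next, from the visible intercepts: it misses every integer gridline on the x-axis.
Finally, the integer polynomial consistent with all of this is the stated p.

2*x^2*y^2 - 3*y^3 - 2*y^2 + y - 3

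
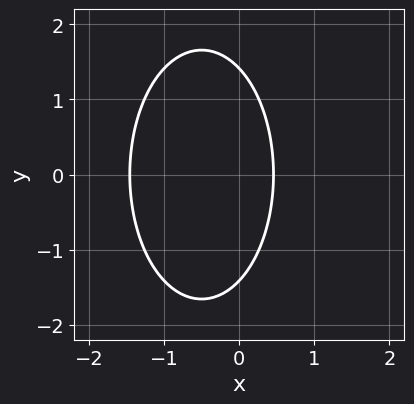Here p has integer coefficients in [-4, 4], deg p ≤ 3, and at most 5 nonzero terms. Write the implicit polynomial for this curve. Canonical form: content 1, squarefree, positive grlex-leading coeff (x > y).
3*x^2 + y^2 + 3*x - 2

(a) deg p = 2.
(b) Symmetries: mirror symmetry y ↦ −y ⇒ only even powers of y.
(c) Assembling these constraints gives the stated polynomial.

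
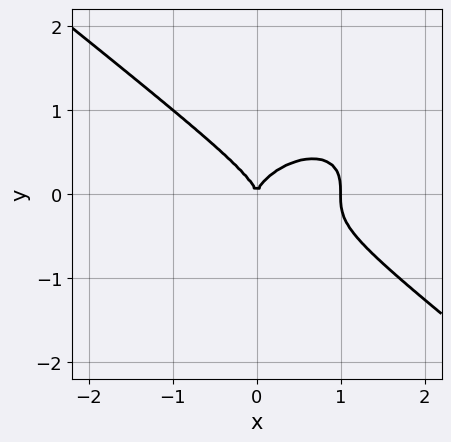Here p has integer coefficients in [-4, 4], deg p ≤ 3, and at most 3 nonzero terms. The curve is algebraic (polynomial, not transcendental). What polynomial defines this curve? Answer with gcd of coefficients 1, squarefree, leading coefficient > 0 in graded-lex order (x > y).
deg p = 3. No degree-2 curve has this shape.
Reading off the gridlines: among the integer gridlines, it crosses the x-axis at x ∈ {0, 1}; it crosses the y-axis at the gridline y = 0.
Putting this together gives p.

x^3 + 2*y^3 - x^2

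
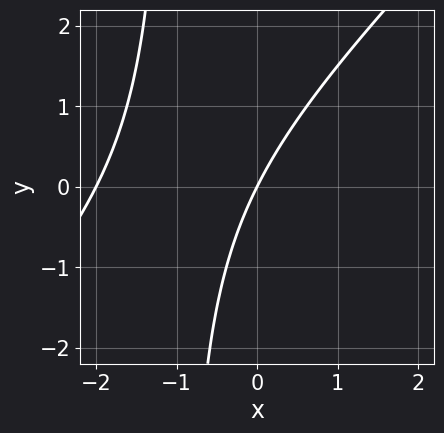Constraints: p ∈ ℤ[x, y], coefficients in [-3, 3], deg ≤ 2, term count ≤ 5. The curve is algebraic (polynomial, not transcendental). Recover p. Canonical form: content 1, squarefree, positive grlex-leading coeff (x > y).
x^2 - x*y + 2*x - y

(a) Degree: no degree-1 curve has this shape, so deg p = 2.
(b) From the visible intercepts: it crosses the y-axis at the gridline y = 0; the x-axis gridline crossings are at x ∈ {-2, 0}.
(c) Putting this together gives p.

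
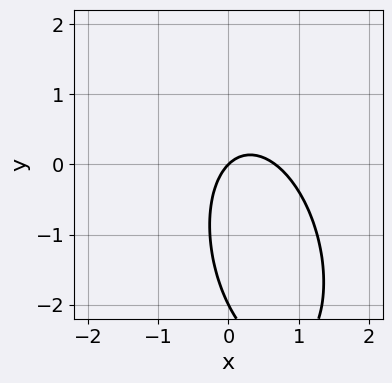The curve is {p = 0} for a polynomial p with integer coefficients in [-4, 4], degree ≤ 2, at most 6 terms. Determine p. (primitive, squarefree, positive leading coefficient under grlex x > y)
3*x^2 + x*y + y^2 - 2*x + 2*y

(a) Degree: the shape is more complex than any degree-1 curve, so deg p = 2.
(b) Reading off the gridlines: one x-axis crossing is at x = 0; the y-axis gridline crossings are at y ∈ {-2, 0}.
(c) Fitting integer coefficients to these (and the overall shape) gives p.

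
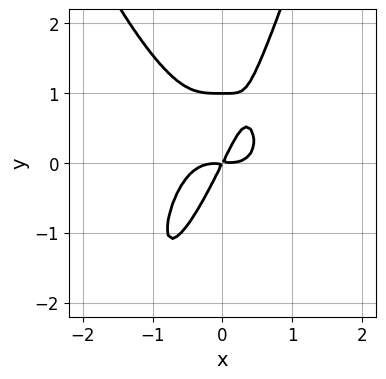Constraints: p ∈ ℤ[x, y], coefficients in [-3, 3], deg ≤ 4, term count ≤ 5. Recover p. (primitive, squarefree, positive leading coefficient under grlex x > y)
First, degree: a generic line meets the curve in up to 4 points, so deg p = 4.
Then, reading off the gridlines: it meets the y-axis at y = 1 (among the integer gridlines).
Finally, together with the visible shape, these determine p as stated.

3*x^4 + 2*x*y^2 - y^3 - 2*x*y + y^2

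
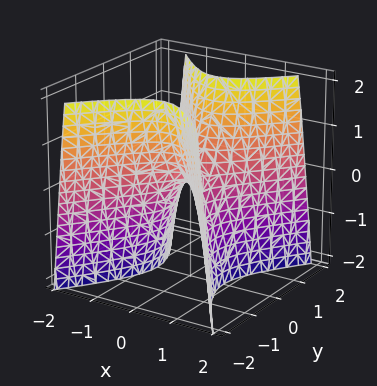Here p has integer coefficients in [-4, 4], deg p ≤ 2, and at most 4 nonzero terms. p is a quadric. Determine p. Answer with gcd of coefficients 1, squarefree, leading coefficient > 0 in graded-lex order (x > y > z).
3*x^2 - 2*y^2 + z

(a) Degree: a saddle surface; a quadric, so deg p = 2.
(b) Symmetries: mirror symmetry y ↦ −y ⇒ only even powers of y; the x ↦ −x reflection is a symmetry, so x appears only in even powers.
(c) From the axis intercepts and sections: it crosses the z-axis at the gridline z = 0; it meets the y-axis at y = 0 (among the integer gridlines); it meets the x-axis at x = 0 (among the integer gridlines).
(d) Assembling these constraints gives the stated polynomial.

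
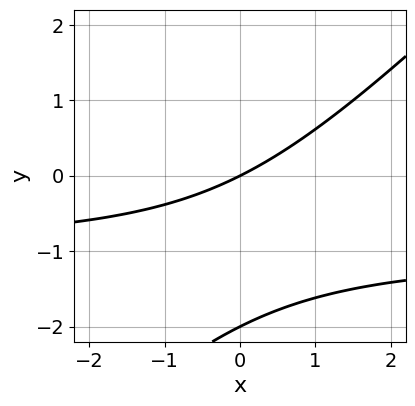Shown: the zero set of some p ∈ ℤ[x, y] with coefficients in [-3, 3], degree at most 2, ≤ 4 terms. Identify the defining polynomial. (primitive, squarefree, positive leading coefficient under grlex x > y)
x*y - y^2 + x - 2*y

(a) Degree: the shape is more complex than any degree-1 curve, so deg p = 2.
(b) Checking where it meets the axes: the y-axis gridline crossings are at y ∈ {-2, 0}; it meets the x-axis at x = 0 (among the integer gridlines).
(c) These observations pin down the coefficients.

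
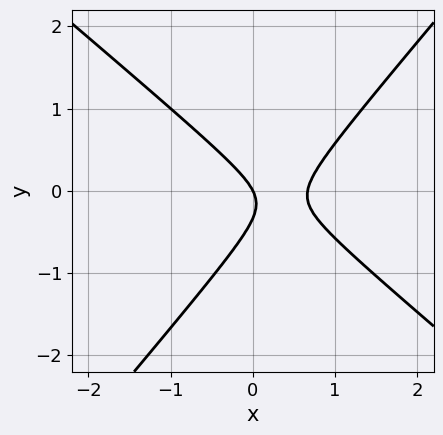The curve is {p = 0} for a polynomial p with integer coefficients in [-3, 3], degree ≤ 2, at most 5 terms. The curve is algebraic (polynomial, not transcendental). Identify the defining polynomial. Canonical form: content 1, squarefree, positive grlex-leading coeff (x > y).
3*x^2 + x*y - 3*y^2 - 2*x - y

First, degree: no degree-1 curve has this shape, so deg p = 2.
Then, from the axis intercepts and sections: it meets the y-axis at y = 0 (among the integer gridlines); one x-axis crossing is at x = 0.
Finally, solving for integer coefficients yields p as stated.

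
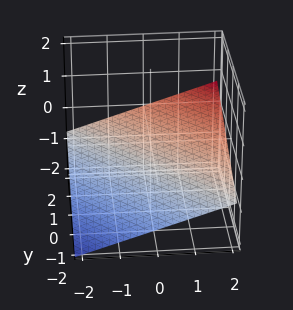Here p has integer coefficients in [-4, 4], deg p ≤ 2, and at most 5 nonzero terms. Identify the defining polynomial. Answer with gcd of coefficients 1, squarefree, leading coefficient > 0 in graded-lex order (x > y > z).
x + y - 3*z - 2

deg p = 1.
Observable constraints: it meets the x-axis at x = 2 (among the integer gridlines); it crosses the y-axis at the gridline y = 2.
These observations pin down the coefficients.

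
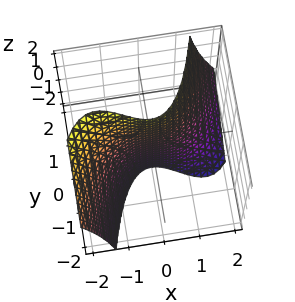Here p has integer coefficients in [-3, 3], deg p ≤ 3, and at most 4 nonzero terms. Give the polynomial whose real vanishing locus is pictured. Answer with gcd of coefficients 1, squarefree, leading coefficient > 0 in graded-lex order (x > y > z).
x^3 + x^2*z - 3*y

1. The degree is 3 — a generic line meets the surface in up to 3 points.
2. Observable constraints: every point of the z-axis in the box is on the surface; it crosses the x-axis at the gridline x = 0; one y-axis crossing is at y = 0.
3. The integer polynomial consistent with all of this is the stated p.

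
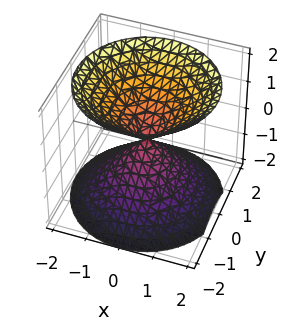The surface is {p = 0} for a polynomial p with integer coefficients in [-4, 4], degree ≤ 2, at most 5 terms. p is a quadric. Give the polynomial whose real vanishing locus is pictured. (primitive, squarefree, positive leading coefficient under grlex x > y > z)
x^2 + y^2 - z^2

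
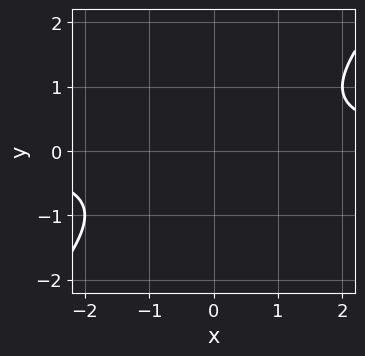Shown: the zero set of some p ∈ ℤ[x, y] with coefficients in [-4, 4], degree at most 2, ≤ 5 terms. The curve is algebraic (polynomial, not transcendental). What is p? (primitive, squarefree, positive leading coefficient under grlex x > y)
1. deg p = 2. No degree-1 curve has this shape.
2. Against the integer gridlines: no y-intercept at any integer in the box; it misses every integer gridline on the x-axis.
3. Assembling these constraints gives the stated polynomial.

x*y - y^2 - 1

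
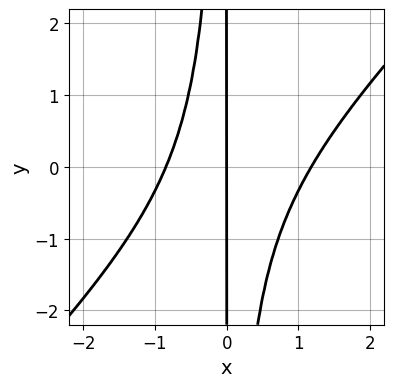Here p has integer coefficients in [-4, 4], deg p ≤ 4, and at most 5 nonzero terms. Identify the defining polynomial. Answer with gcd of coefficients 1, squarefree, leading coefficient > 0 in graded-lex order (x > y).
3*x^3 - 3*x^2*y - x^2 - 3*x

1. deg p = 3. A generic line meets the curve in up to 3 points.
2. Observable constraints: the visible y-axis segment lies entirely on the curve; it meets the x-axis at x = 0 (among the integer gridlines).
3. Assembling these constraints gives the stated polynomial.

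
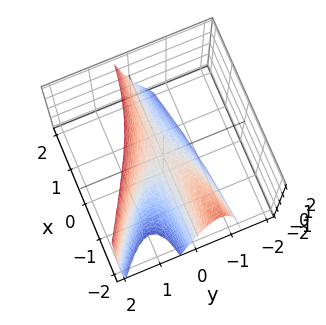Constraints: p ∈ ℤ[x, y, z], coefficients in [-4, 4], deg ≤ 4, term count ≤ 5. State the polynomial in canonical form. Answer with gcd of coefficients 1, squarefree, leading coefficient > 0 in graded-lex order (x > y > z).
x*y^2 + 2*y^3 + 2*x*y - z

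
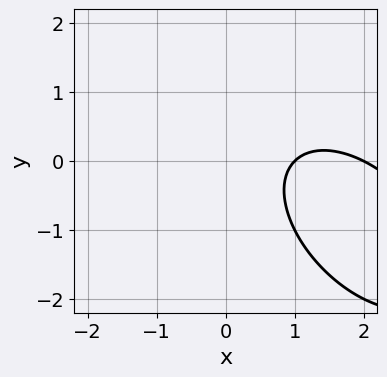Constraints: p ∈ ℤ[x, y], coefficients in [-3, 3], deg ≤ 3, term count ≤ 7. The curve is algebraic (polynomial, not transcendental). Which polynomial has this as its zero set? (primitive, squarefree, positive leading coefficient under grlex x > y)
x^2 + x*y + y^2 - 3*x + 2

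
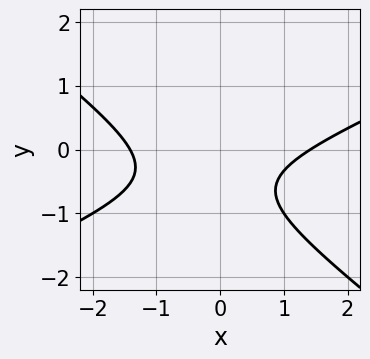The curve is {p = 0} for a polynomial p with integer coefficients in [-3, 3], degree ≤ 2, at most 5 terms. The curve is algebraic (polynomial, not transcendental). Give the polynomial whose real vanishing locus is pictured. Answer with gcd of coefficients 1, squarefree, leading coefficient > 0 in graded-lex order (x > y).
x^2 - x*y - 3*y^2 - 3*y - 2

1. The degree is 2 — the shape is more complex than any degree-1 curve.
2. Against the integer gridlines: no y-intercept at any integer in the box.
3. Solving for integer coefficients yields p as stated.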